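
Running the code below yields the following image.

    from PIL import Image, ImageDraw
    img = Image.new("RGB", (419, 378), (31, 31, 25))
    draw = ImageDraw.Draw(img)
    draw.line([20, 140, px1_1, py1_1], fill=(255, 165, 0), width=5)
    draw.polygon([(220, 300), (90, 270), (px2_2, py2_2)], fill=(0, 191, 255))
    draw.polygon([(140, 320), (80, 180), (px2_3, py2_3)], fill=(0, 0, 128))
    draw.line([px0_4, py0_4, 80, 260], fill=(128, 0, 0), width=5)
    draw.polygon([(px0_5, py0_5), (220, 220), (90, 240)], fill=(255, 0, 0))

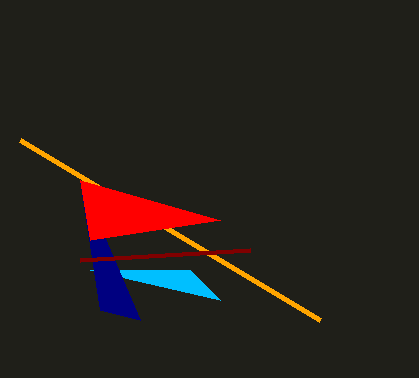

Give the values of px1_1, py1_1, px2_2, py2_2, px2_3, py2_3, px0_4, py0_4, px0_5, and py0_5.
px1_1 = 320, py1_1 = 320, px2_2 = 190, py2_2 = 270, px2_3 = 100, py2_3 = 310, px0_4 = 250, py0_4 = 250, px0_5 = 80, py0_5 = 180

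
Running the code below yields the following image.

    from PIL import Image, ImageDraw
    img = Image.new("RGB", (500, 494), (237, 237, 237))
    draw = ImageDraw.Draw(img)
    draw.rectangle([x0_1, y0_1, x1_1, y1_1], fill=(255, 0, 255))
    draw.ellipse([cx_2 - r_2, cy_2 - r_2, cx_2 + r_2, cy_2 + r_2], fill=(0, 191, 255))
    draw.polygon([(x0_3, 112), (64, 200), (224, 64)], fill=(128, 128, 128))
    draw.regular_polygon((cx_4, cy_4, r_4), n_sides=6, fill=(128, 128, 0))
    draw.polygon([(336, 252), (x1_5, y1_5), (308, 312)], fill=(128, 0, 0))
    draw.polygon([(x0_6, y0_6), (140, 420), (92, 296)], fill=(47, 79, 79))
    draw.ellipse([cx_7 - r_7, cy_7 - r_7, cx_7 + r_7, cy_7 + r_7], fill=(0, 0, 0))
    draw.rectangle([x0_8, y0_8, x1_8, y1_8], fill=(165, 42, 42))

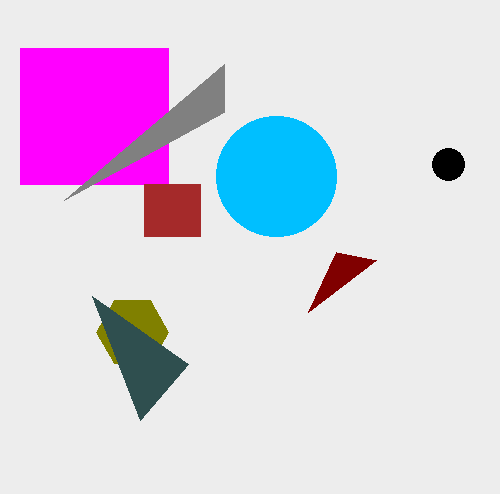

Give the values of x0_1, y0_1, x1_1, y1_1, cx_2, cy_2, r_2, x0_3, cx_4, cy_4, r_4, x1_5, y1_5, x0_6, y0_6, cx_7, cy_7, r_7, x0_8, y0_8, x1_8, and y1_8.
x0_1 = 20; y0_1 = 48; x1_1 = 168; y1_1 = 184; cx_2 = 276; cy_2 = 176; r_2 = 60; x0_3 = 224; cx_4 = 132; cy_4 = 332; r_4 = 36; x1_5 = 376; y1_5 = 260; x0_6 = 188; y0_6 = 364; cx_7 = 448; cy_7 = 164; r_7 = 16; x0_8 = 144; y0_8 = 184; x1_8 = 200; y1_8 = 236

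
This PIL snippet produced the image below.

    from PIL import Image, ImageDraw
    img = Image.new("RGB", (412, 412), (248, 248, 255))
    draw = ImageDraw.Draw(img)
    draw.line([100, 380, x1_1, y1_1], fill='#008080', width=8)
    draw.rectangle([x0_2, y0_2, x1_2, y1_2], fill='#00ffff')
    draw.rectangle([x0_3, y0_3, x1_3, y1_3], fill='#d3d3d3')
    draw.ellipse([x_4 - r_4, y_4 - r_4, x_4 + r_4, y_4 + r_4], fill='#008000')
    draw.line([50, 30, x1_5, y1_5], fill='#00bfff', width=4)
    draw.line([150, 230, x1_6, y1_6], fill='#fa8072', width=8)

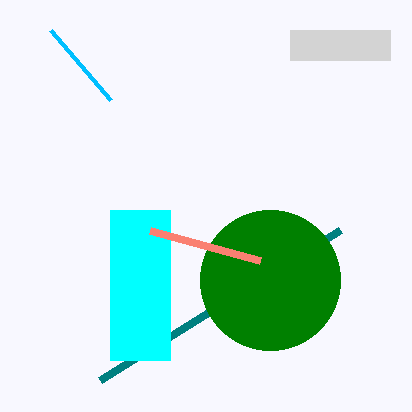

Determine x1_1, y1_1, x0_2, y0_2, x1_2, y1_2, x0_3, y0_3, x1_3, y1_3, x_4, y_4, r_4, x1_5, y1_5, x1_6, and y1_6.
x1_1 = 340, y1_1 = 230, x0_2 = 110, y0_2 = 210, x1_2 = 170, y1_2 = 360, x0_3 = 290, y0_3 = 30, x1_3 = 390, y1_3 = 60, x_4 = 270, y_4 = 280, r_4 = 70, x1_5 = 110, y1_5 = 100, x1_6 = 260, y1_6 = 260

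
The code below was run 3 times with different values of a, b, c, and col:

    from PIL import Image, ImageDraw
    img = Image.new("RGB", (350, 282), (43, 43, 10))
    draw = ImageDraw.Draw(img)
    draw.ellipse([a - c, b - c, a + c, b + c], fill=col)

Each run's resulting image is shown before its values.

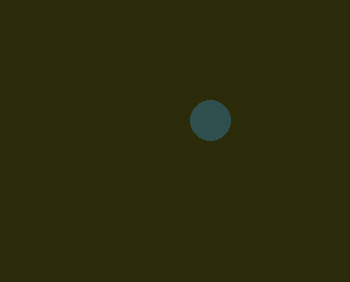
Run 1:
a = 210, b = 120, c = 20, col = 'darkslategray'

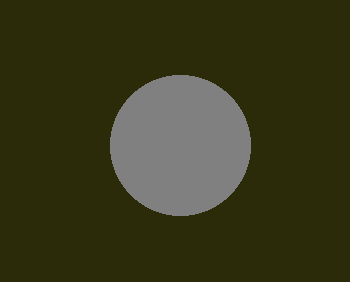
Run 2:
a = 180, b = 145, c = 70, col = 'gray'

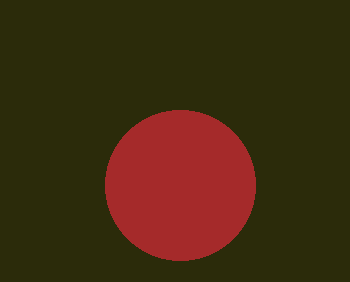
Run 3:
a = 180
b = 185
c = 75
col = 'brown'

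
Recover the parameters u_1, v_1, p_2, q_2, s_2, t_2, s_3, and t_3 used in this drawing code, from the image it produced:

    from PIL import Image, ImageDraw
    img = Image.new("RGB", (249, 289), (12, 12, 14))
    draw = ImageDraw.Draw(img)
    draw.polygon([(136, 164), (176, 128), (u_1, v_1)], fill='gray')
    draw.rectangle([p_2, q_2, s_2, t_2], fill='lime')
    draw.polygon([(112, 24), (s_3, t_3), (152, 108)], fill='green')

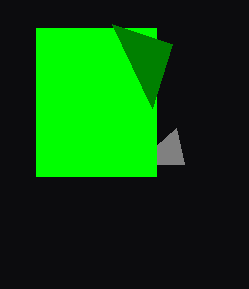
u_1 = 184, v_1 = 164, p_2 = 36, q_2 = 28, s_2 = 156, t_2 = 176, s_3 = 172, t_3 = 44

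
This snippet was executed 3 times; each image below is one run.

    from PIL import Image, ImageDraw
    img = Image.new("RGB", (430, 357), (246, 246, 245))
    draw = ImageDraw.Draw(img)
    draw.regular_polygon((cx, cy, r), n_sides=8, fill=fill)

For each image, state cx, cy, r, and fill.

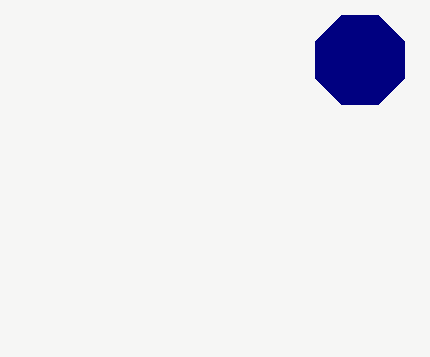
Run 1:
cx = 360
cy = 60
r = 48
fill = 'navy'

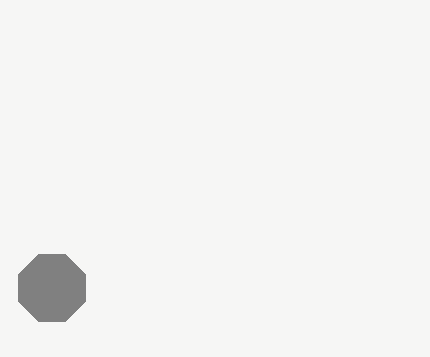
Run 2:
cx = 52
cy = 288
r = 36
fill = 'gray'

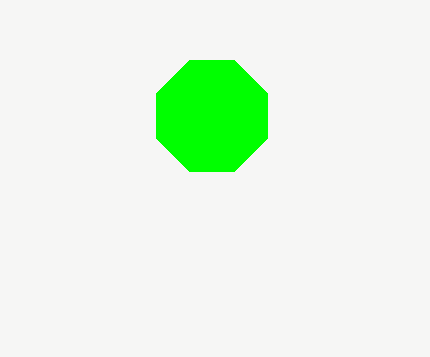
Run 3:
cx = 212, cy = 116, r = 60, fill = 'lime'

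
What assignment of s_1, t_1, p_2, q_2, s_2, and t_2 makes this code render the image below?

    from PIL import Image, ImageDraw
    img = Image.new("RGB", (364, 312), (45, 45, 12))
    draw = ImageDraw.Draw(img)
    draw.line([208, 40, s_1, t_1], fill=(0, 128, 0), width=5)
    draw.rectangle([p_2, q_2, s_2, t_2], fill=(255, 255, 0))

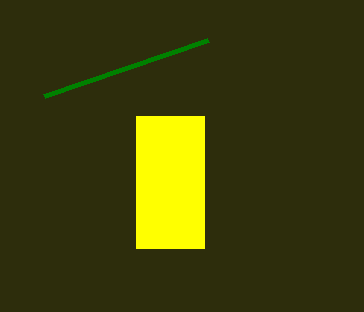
s_1 = 44, t_1 = 96, p_2 = 136, q_2 = 116, s_2 = 204, t_2 = 248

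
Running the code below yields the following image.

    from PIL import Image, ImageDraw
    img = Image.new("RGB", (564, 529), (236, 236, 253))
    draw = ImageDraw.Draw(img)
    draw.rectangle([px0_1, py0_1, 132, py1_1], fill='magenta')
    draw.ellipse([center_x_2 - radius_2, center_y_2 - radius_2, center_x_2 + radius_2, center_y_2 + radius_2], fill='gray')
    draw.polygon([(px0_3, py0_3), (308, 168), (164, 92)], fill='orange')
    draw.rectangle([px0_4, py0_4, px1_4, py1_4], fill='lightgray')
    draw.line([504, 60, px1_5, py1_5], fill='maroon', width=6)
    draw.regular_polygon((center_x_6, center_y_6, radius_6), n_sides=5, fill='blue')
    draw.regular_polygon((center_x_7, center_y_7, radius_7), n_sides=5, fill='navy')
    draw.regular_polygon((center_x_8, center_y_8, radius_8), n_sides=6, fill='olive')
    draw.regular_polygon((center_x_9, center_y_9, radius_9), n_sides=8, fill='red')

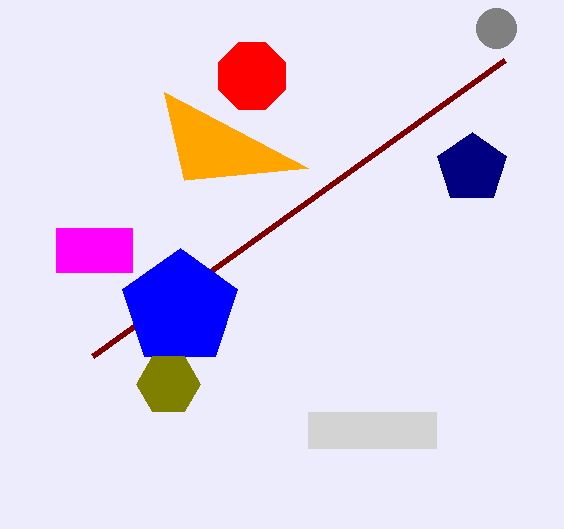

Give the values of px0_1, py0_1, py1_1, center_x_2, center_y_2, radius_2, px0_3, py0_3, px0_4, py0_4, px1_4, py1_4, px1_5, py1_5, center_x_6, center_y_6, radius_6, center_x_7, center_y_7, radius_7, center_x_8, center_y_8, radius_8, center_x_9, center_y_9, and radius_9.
px0_1 = 56, py0_1 = 228, py1_1 = 272, center_x_2 = 496, center_y_2 = 28, radius_2 = 20, px0_3 = 184, py0_3 = 180, px0_4 = 308, py0_4 = 412, px1_4 = 436, py1_4 = 448, px1_5 = 92, py1_5 = 356, center_x_6 = 180, center_y_6 = 308, radius_6 = 60, center_x_7 = 472, center_y_7 = 168, radius_7 = 36, center_x_8 = 168, center_y_8 = 384, radius_8 = 32, center_x_9 = 252, center_y_9 = 76, radius_9 = 36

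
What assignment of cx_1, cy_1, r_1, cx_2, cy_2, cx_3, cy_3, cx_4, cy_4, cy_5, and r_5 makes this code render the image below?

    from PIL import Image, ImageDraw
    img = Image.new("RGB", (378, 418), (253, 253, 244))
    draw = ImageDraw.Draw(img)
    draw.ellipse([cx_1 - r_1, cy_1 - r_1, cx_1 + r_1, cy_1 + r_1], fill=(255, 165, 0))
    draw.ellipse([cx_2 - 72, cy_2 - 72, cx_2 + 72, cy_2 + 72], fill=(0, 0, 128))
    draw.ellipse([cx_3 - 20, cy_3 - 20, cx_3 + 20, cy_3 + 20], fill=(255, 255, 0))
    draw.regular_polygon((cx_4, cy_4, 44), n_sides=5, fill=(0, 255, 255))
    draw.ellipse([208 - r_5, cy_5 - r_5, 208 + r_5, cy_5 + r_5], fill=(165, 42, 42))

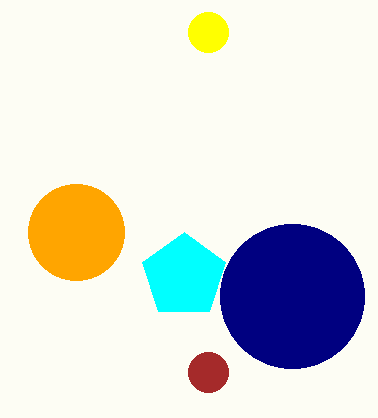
cx_1 = 76; cy_1 = 232; r_1 = 48; cx_2 = 292; cy_2 = 296; cx_3 = 208; cy_3 = 32; cx_4 = 184; cy_4 = 276; cy_5 = 372; r_5 = 20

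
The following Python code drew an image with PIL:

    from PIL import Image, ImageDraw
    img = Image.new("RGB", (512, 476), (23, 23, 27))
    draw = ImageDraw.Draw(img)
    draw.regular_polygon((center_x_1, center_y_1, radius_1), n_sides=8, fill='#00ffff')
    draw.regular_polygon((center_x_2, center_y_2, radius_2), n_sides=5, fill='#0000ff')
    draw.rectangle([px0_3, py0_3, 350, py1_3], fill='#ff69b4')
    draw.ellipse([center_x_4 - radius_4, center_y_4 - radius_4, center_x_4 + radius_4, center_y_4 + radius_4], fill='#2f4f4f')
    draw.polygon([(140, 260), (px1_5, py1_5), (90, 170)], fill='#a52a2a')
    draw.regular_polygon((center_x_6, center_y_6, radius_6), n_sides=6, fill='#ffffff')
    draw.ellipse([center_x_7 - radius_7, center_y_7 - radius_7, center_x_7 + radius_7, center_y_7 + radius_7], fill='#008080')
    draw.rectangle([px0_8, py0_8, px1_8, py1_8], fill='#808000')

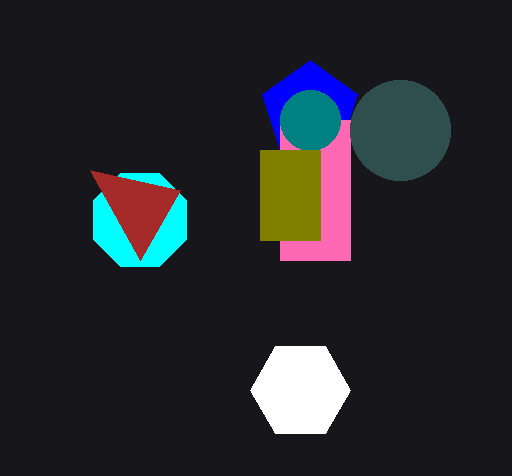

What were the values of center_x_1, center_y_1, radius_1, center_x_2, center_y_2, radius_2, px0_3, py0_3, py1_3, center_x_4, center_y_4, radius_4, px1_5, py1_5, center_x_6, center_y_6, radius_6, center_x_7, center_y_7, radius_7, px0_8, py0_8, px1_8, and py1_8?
center_x_1 = 140, center_y_1 = 220, radius_1 = 50, center_x_2 = 310, center_y_2 = 110, radius_2 = 50, px0_3 = 280, py0_3 = 120, py1_3 = 260, center_x_4 = 400, center_y_4 = 130, radius_4 = 50, px1_5 = 180, py1_5 = 190, center_x_6 = 300, center_y_6 = 390, radius_6 = 50, center_x_7 = 310, center_y_7 = 120, radius_7 = 30, px0_8 = 260, py0_8 = 150, px1_8 = 320, py1_8 = 240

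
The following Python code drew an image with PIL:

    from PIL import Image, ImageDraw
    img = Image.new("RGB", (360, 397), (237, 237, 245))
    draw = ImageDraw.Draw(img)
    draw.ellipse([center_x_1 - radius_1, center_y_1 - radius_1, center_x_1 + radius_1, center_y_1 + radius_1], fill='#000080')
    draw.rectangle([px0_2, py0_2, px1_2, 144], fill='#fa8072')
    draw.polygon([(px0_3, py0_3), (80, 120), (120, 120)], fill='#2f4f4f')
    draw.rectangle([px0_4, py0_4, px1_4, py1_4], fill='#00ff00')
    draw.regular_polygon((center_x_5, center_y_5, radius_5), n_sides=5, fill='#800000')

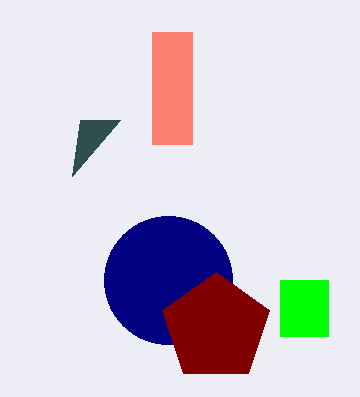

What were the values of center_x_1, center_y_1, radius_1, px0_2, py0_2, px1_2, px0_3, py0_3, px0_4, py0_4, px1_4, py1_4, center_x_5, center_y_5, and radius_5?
center_x_1 = 168, center_y_1 = 280, radius_1 = 64, px0_2 = 152, py0_2 = 32, px1_2 = 192, px0_3 = 72, py0_3 = 176, px0_4 = 280, py0_4 = 280, px1_4 = 328, py1_4 = 336, center_x_5 = 216, center_y_5 = 328, radius_5 = 56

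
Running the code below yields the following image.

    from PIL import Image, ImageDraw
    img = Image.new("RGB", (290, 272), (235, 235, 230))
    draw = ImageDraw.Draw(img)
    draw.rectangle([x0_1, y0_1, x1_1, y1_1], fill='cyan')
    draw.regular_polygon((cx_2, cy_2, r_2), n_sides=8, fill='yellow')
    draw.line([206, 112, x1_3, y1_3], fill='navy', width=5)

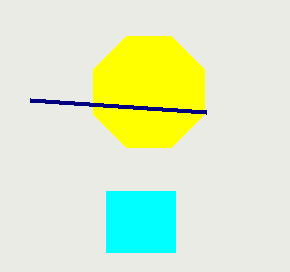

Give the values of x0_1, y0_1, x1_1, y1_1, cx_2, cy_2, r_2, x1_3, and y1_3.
x0_1 = 106
y0_1 = 191
x1_1 = 175
y1_1 = 252
cx_2 = 149
cy_2 = 92
r_2 = 60
x1_3 = 30
y1_3 = 100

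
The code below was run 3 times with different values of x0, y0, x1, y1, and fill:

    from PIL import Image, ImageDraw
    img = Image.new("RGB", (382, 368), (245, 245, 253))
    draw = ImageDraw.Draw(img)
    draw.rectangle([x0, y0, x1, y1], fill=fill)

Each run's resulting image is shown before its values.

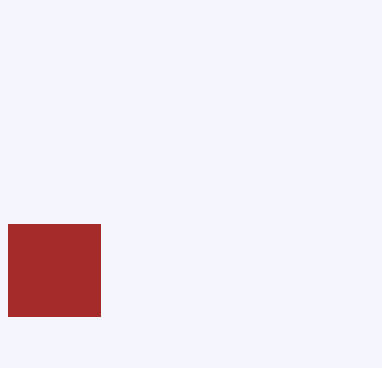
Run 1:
x0 = 8, y0 = 224, x1 = 100, y1 = 316, fill = 'brown'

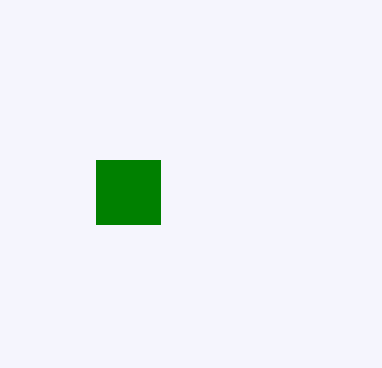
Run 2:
x0 = 96; y0 = 160; x1 = 160; y1 = 224; fill = 'green'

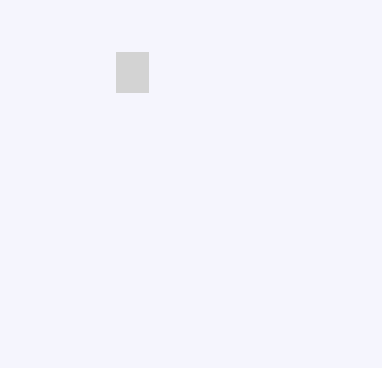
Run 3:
x0 = 116; y0 = 52; x1 = 148; y1 = 92; fill = 'lightgray'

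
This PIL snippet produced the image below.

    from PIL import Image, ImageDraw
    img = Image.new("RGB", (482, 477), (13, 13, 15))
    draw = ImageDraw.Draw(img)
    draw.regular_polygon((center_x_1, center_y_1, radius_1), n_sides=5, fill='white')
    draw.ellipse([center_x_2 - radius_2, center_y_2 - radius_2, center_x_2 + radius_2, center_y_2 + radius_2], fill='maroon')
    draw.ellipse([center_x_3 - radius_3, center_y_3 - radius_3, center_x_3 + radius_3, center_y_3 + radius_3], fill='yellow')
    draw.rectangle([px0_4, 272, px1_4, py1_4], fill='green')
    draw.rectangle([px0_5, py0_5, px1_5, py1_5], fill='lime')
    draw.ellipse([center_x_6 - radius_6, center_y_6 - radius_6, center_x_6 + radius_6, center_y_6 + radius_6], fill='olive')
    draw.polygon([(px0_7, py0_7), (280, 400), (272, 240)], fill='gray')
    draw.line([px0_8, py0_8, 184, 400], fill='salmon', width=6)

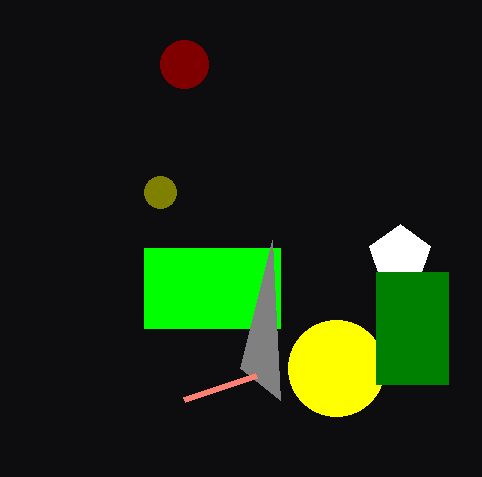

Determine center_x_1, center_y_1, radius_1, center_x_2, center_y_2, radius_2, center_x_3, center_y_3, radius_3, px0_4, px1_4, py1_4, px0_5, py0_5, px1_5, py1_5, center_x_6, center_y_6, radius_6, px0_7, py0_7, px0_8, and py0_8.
center_x_1 = 400
center_y_1 = 256
radius_1 = 32
center_x_2 = 184
center_y_2 = 64
radius_2 = 24
center_x_3 = 336
center_y_3 = 368
radius_3 = 48
px0_4 = 376
px1_4 = 448
py1_4 = 384
px0_5 = 144
py0_5 = 248
px1_5 = 280
py1_5 = 328
center_x_6 = 160
center_y_6 = 192
radius_6 = 16
px0_7 = 240
py0_7 = 368
px0_8 = 256
py0_8 = 376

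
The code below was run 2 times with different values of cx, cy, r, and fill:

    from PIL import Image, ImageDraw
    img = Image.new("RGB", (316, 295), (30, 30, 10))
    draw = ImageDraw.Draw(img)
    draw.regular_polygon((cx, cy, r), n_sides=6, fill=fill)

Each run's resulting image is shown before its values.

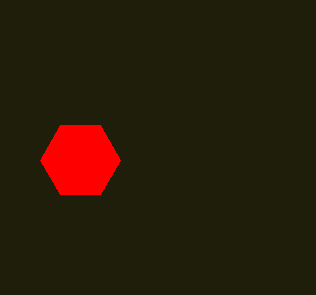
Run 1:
cx = 80
cy = 160
r = 40
fill = 'red'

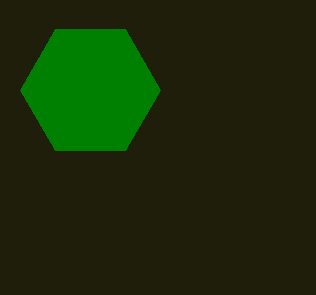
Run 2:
cx = 90, cy = 90, r = 70, fill = 'green'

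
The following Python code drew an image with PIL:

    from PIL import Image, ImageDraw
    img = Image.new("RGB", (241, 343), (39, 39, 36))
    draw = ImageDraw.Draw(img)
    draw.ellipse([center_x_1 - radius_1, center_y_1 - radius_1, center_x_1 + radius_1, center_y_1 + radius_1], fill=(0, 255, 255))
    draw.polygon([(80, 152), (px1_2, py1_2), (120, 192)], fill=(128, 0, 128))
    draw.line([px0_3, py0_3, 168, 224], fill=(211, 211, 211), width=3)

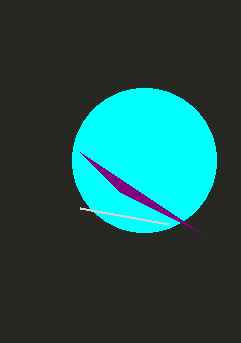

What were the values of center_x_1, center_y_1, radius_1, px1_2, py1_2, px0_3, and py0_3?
center_x_1 = 144, center_y_1 = 160, radius_1 = 72, px1_2 = 200, py1_2 = 232, px0_3 = 80, py0_3 = 208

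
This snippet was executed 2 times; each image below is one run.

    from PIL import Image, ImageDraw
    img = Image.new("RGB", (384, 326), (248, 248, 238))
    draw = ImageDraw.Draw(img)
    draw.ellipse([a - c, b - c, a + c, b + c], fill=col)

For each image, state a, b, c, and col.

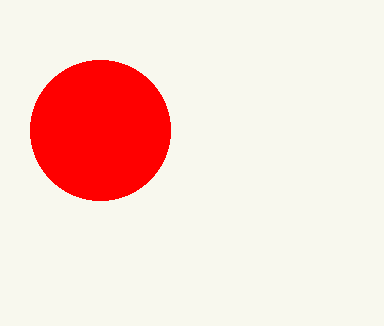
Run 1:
a = 100; b = 130; c = 70; col = 'red'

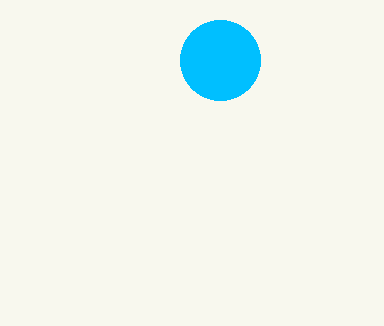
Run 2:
a = 220
b = 60
c = 40
col = 'deepskyblue'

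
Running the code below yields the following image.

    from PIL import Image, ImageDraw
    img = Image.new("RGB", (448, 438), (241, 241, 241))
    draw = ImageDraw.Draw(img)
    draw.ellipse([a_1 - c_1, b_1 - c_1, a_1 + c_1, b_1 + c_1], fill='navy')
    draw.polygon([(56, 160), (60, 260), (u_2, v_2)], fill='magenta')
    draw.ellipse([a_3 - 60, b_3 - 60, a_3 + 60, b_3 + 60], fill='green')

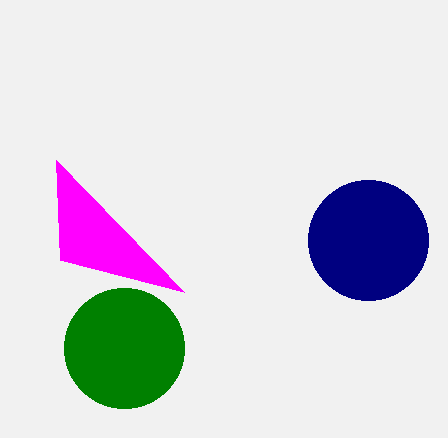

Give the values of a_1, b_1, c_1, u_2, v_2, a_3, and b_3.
a_1 = 368, b_1 = 240, c_1 = 60, u_2 = 184, v_2 = 292, a_3 = 124, b_3 = 348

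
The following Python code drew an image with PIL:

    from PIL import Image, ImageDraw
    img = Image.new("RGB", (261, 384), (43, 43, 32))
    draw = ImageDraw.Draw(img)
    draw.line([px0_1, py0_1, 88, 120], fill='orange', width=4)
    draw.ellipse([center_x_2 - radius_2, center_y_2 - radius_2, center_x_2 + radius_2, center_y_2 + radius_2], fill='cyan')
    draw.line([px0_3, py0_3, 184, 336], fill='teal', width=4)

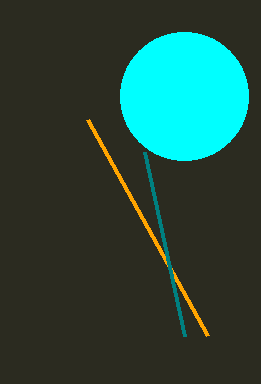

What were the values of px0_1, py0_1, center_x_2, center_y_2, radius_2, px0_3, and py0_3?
px0_1 = 208; py0_1 = 336; center_x_2 = 184; center_y_2 = 96; radius_2 = 64; px0_3 = 144; py0_3 = 152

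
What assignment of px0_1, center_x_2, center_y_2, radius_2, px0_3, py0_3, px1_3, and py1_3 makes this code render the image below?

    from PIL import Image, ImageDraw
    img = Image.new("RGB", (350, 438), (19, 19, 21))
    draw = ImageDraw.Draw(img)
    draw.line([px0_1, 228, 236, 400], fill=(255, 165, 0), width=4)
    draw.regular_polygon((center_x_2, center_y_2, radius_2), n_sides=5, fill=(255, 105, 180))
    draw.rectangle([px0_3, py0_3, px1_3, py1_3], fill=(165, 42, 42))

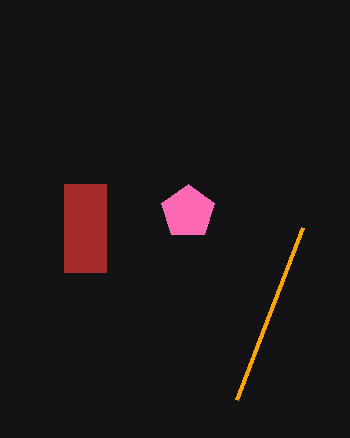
px0_1 = 302, center_x_2 = 188, center_y_2 = 212, radius_2 = 28, px0_3 = 64, py0_3 = 184, px1_3 = 106, py1_3 = 272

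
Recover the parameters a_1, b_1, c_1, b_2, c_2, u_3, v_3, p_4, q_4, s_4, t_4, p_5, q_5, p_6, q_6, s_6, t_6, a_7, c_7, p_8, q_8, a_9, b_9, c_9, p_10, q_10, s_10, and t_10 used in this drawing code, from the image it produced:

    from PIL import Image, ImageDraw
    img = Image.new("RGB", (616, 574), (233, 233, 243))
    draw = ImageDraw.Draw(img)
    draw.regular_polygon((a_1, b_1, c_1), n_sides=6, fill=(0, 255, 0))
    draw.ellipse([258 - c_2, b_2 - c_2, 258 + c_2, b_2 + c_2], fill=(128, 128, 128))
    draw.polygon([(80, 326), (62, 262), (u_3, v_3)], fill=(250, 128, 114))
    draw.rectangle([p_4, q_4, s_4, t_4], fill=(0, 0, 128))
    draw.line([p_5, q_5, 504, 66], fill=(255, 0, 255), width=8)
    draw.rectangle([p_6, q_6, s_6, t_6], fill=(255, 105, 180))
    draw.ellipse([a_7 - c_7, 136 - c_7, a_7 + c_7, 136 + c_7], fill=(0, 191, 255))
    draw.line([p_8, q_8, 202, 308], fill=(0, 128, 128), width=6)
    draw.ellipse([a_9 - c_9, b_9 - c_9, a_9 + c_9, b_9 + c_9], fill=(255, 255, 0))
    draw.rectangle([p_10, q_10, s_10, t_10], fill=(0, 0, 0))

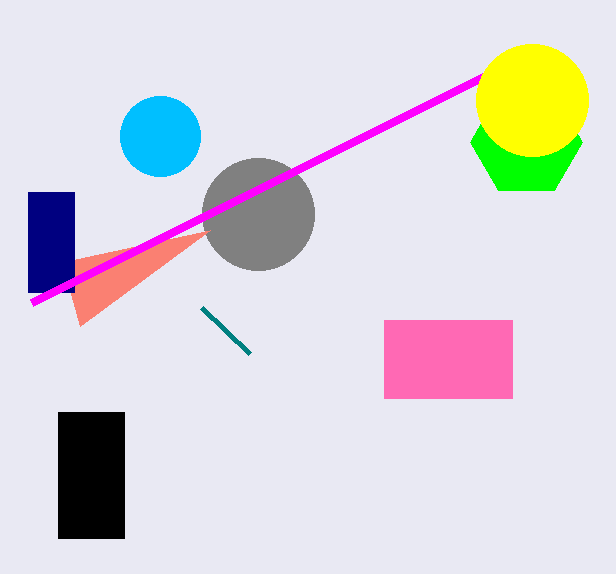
a_1 = 526
b_1 = 142
c_1 = 56
b_2 = 214
c_2 = 56
u_3 = 210
v_3 = 230
p_4 = 28
q_4 = 192
s_4 = 74
t_4 = 292
p_5 = 32
q_5 = 302
p_6 = 384
q_6 = 320
s_6 = 512
t_6 = 398
a_7 = 160
c_7 = 40
p_8 = 250
q_8 = 354
a_9 = 532
b_9 = 100
c_9 = 56
p_10 = 58
q_10 = 412
s_10 = 124
t_10 = 538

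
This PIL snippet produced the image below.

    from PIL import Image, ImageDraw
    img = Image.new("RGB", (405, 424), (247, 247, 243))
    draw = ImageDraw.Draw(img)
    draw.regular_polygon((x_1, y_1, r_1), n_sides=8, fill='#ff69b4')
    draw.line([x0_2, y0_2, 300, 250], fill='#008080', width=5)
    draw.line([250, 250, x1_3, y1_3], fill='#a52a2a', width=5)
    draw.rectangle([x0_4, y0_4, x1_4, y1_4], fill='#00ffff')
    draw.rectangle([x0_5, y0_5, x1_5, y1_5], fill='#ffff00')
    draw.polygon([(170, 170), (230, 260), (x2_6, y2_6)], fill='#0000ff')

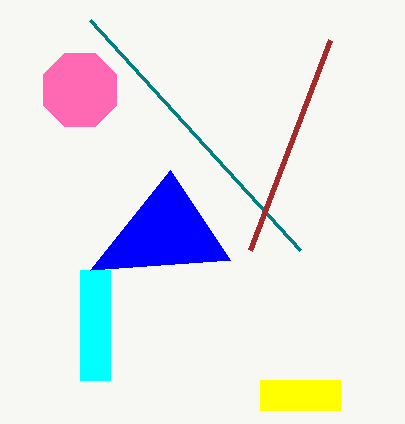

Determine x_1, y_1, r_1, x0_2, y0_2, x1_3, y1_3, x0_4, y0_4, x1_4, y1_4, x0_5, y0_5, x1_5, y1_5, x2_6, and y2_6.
x_1 = 80; y_1 = 90; r_1 = 40; x0_2 = 90; y0_2 = 20; x1_3 = 330; y1_3 = 40; x0_4 = 80; y0_4 = 270; x1_4 = 110; y1_4 = 380; x0_5 = 260; y0_5 = 380; x1_5 = 340; y1_5 = 410; x2_6 = 90; y2_6 = 270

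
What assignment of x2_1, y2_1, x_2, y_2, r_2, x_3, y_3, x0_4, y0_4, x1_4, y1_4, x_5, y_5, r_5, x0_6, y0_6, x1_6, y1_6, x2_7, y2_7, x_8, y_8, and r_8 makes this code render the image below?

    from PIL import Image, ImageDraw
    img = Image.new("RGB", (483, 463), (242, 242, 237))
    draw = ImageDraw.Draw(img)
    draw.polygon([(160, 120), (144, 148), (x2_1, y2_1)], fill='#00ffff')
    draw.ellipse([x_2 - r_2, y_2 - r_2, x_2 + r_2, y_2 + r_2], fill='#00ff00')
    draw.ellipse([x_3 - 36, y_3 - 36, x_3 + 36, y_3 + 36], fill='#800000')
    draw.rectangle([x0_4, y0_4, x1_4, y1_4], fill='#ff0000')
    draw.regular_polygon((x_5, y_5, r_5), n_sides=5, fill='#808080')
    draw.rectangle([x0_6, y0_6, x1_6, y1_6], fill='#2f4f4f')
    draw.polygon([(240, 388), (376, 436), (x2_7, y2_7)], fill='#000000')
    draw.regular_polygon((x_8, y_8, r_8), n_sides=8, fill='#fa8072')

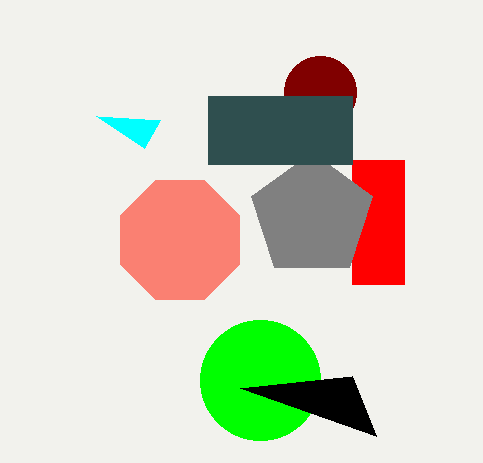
x2_1 = 96
y2_1 = 116
x_2 = 260
y_2 = 380
r_2 = 60
x_3 = 320
y_3 = 92
x0_4 = 352
y0_4 = 160
x1_4 = 404
y1_4 = 284
x_5 = 312
y_5 = 216
r_5 = 64
x0_6 = 208
y0_6 = 96
x1_6 = 352
y1_6 = 164
x2_7 = 352
y2_7 = 376
x_8 = 180
y_8 = 240
r_8 = 64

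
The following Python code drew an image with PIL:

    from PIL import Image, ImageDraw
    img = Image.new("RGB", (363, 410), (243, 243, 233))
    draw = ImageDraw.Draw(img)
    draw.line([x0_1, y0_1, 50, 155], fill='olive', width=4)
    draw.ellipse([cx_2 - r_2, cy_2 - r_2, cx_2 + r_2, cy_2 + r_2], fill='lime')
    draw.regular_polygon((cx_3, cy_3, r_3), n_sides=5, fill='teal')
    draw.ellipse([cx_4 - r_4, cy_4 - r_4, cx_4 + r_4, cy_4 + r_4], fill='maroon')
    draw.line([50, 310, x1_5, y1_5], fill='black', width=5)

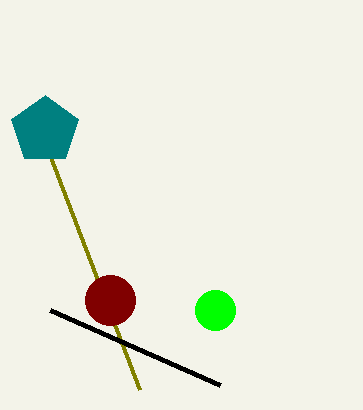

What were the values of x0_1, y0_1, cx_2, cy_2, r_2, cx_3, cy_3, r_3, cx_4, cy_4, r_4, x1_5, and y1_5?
x0_1 = 140; y0_1 = 390; cx_2 = 215; cy_2 = 310; r_2 = 20; cx_3 = 45; cy_3 = 130; r_3 = 35; cx_4 = 110; cy_4 = 300; r_4 = 25; x1_5 = 220; y1_5 = 385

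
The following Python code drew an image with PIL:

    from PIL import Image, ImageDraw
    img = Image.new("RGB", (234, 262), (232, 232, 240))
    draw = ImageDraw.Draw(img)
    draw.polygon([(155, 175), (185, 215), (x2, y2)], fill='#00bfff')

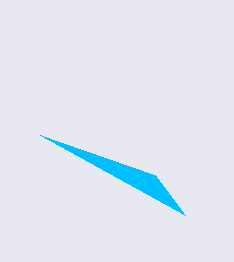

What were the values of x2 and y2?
x2 = 40; y2 = 135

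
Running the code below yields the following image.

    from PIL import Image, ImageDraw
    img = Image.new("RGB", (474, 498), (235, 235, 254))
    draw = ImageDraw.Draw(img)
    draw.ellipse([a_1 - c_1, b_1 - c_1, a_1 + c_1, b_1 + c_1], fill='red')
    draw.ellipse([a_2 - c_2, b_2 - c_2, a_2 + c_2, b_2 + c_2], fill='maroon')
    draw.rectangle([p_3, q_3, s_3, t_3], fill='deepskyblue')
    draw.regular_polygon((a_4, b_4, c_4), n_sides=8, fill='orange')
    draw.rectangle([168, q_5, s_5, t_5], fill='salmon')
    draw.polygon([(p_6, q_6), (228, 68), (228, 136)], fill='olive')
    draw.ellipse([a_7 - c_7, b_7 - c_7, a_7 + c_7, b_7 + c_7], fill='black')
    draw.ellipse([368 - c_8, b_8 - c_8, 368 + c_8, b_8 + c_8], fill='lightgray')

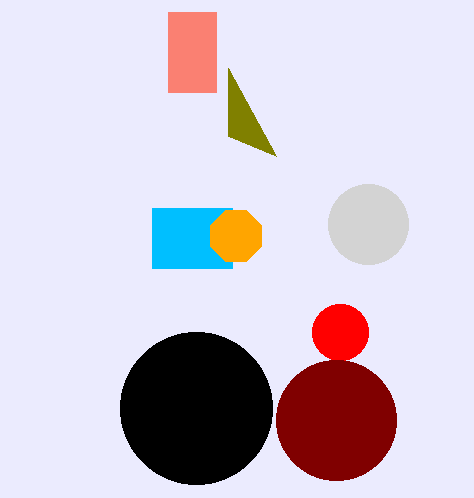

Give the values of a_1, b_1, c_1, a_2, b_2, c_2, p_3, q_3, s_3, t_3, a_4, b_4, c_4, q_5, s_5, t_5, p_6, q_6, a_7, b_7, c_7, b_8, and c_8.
a_1 = 340; b_1 = 332; c_1 = 28; a_2 = 336; b_2 = 420; c_2 = 60; p_3 = 152; q_3 = 208; s_3 = 232; t_3 = 268; a_4 = 236; b_4 = 236; c_4 = 28; q_5 = 12; s_5 = 216; t_5 = 92; p_6 = 276; q_6 = 156; a_7 = 196; b_7 = 408; c_7 = 76; b_8 = 224; c_8 = 40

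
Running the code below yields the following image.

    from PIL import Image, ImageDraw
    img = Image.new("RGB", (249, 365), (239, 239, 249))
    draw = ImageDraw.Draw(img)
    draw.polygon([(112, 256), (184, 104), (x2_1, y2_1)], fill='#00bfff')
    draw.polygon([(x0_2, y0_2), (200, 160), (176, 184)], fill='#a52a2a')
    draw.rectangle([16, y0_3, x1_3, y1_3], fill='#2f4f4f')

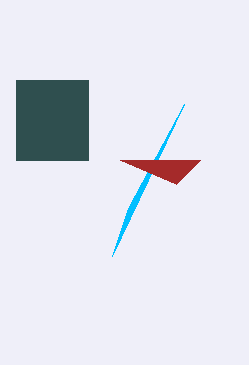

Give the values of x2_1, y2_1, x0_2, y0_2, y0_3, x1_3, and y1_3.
x2_1 = 128; y2_1 = 208; x0_2 = 120; y0_2 = 160; y0_3 = 80; x1_3 = 88; y1_3 = 160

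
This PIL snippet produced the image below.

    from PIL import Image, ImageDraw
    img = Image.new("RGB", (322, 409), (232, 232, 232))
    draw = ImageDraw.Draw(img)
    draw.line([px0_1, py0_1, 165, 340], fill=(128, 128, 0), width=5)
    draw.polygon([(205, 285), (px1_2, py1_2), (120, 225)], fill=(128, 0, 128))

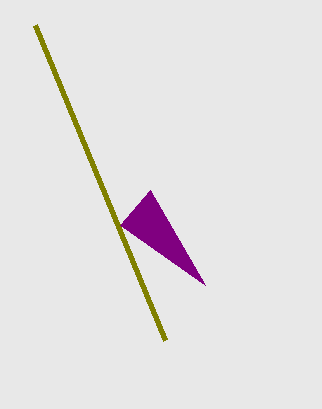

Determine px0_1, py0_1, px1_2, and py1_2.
px0_1 = 35; py0_1 = 25; px1_2 = 150; py1_2 = 190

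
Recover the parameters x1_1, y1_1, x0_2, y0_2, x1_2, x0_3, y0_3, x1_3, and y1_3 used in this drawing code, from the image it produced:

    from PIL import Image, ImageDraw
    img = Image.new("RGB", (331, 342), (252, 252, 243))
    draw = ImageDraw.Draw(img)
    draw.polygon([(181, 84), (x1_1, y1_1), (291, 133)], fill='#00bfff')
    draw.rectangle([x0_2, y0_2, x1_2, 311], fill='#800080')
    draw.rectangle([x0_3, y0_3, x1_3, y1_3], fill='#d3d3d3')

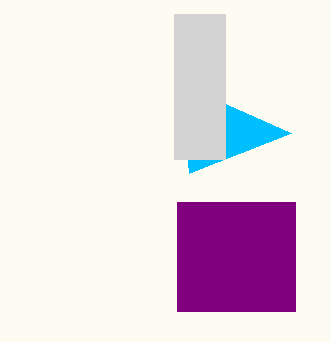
x1_1 = 189; y1_1 = 173; x0_2 = 177; y0_2 = 202; x1_2 = 295; x0_3 = 174; y0_3 = 14; x1_3 = 225; y1_3 = 159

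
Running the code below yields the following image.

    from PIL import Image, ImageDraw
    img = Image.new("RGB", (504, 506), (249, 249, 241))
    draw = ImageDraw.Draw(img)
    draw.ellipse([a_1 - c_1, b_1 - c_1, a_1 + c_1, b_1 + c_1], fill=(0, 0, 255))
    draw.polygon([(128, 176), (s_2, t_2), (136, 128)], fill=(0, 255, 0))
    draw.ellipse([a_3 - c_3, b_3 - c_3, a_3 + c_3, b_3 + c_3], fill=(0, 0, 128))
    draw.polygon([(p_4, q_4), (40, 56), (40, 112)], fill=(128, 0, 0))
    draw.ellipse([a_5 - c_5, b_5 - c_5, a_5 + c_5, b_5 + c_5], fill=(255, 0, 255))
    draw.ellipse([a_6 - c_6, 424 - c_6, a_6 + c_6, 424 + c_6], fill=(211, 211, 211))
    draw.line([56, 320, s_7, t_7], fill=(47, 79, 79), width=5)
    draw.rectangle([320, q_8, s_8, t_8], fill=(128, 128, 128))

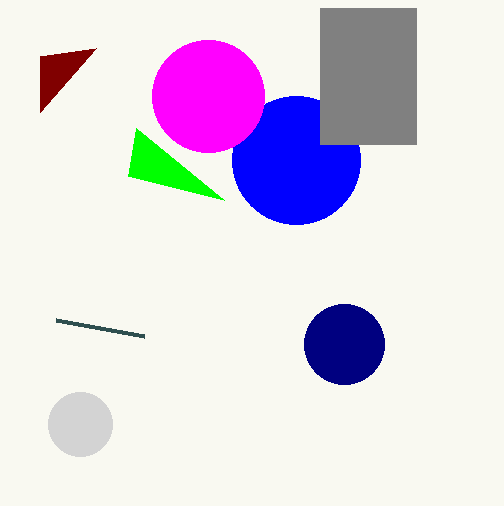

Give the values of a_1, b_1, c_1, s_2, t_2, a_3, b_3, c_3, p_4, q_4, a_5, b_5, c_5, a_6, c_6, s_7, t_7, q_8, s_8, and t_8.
a_1 = 296
b_1 = 160
c_1 = 64
s_2 = 224
t_2 = 200
a_3 = 344
b_3 = 344
c_3 = 40
p_4 = 96
q_4 = 48
a_5 = 208
b_5 = 96
c_5 = 56
a_6 = 80
c_6 = 32
s_7 = 144
t_7 = 336
q_8 = 8
s_8 = 416
t_8 = 144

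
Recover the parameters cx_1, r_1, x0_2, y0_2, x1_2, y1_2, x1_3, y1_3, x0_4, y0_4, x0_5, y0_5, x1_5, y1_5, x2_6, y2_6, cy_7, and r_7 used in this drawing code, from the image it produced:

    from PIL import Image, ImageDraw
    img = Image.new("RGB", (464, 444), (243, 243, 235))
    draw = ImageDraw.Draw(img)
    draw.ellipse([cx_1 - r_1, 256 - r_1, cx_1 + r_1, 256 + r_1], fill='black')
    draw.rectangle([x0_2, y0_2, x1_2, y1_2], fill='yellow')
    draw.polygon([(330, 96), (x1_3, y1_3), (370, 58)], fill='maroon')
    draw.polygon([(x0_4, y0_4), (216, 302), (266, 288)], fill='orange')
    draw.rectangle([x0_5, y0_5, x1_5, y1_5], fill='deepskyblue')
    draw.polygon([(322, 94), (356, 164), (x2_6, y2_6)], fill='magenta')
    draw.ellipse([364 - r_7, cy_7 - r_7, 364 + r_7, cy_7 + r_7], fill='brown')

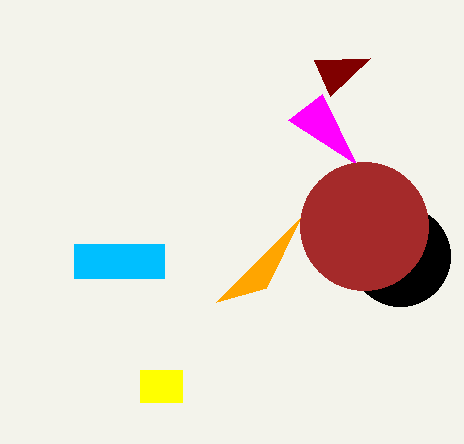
cx_1 = 400
r_1 = 50
x0_2 = 140
y0_2 = 370
x1_2 = 182
y1_2 = 402
x1_3 = 314
y1_3 = 60
x0_4 = 300
y0_4 = 218
x0_5 = 74
y0_5 = 244
x1_5 = 164
y1_5 = 278
x2_6 = 288
y2_6 = 120
cy_7 = 226
r_7 = 64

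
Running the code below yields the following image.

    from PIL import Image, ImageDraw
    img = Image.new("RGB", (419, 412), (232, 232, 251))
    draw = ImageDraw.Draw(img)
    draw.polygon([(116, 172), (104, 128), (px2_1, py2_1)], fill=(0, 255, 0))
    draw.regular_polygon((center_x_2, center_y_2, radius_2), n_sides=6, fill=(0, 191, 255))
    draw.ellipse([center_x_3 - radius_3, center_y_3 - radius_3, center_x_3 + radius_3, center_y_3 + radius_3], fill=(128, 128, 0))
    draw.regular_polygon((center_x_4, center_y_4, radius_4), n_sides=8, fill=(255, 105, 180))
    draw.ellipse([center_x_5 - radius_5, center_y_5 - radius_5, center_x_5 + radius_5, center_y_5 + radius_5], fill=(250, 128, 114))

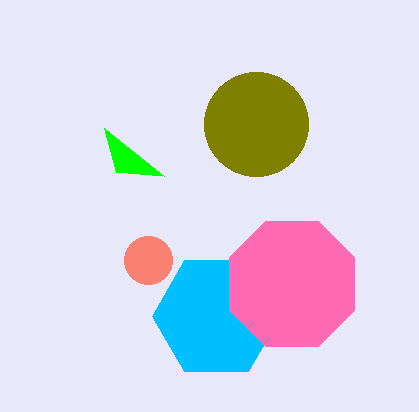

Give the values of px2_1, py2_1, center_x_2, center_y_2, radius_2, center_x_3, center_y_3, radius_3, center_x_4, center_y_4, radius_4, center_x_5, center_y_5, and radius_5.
px2_1 = 164
py2_1 = 176
center_x_2 = 216
center_y_2 = 316
radius_2 = 64
center_x_3 = 256
center_y_3 = 124
radius_3 = 52
center_x_4 = 292
center_y_4 = 284
radius_4 = 68
center_x_5 = 148
center_y_5 = 260
radius_5 = 24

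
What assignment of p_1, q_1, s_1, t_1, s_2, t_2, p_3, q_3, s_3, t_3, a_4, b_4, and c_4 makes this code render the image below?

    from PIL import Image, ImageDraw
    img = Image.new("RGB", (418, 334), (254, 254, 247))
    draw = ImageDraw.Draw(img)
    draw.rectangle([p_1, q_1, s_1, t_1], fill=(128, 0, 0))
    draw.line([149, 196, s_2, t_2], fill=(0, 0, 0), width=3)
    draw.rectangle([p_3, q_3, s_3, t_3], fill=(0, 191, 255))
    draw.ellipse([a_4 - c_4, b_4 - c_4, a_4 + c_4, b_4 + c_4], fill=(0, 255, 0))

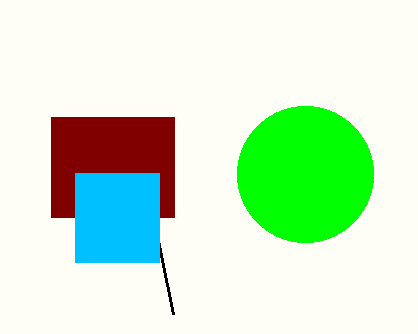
p_1 = 51; q_1 = 117; s_1 = 174; t_1 = 217; s_2 = 173; t_2 = 314; p_3 = 75; q_3 = 173; s_3 = 159; t_3 = 262; a_4 = 305; b_4 = 174; c_4 = 68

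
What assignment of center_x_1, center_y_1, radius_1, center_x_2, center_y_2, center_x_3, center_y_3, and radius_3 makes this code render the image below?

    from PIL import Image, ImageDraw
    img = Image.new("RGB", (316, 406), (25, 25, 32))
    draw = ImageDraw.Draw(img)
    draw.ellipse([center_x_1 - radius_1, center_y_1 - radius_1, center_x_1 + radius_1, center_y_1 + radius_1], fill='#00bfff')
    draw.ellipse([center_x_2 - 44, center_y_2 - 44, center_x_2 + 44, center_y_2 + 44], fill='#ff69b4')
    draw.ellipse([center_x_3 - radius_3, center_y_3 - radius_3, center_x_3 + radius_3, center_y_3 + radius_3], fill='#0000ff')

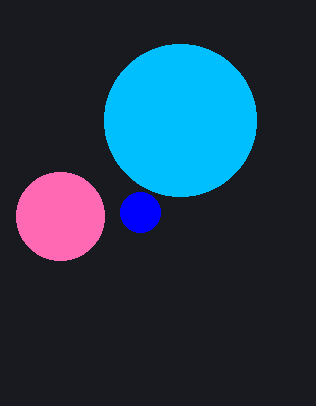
center_x_1 = 180
center_y_1 = 120
radius_1 = 76
center_x_2 = 60
center_y_2 = 216
center_x_3 = 140
center_y_3 = 212
radius_3 = 20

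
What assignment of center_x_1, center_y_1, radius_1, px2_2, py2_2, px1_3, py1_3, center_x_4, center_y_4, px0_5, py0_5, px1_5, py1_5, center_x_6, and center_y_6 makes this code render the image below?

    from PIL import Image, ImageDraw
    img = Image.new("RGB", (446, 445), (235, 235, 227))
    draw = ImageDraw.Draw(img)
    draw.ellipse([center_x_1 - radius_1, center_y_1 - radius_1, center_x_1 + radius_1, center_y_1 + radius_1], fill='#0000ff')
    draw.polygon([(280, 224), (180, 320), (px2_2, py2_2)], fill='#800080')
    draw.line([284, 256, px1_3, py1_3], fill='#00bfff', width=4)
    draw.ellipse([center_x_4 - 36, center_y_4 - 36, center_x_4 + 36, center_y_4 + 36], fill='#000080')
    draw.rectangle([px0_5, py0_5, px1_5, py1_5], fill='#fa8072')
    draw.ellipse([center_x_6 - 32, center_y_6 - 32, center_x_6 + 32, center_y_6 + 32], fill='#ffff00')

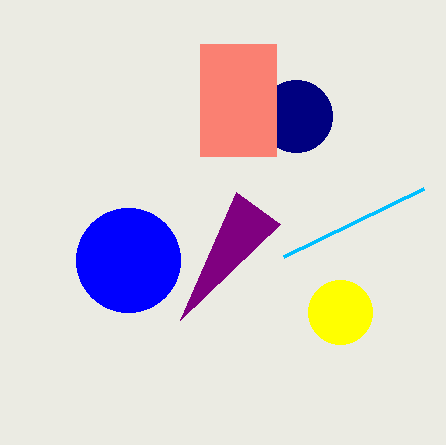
center_x_1 = 128, center_y_1 = 260, radius_1 = 52, px2_2 = 236, py2_2 = 192, px1_3 = 424, py1_3 = 188, center_x_4 = 296, center_y_4 = 116, px0_5 = 200, py0_5 = 44, px1_5 = 276, py1_5 = 156, center_x_6 = 340, center_y_6 = 312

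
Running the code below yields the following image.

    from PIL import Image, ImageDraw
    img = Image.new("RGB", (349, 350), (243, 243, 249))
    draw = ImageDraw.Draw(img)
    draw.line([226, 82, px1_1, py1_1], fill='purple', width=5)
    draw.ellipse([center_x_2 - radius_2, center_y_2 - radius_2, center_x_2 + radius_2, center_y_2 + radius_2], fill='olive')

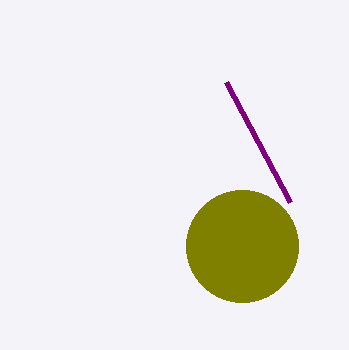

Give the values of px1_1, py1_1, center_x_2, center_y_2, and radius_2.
px1_1 = 290, py1_1 = 202, center_x_2 = 242, center_y_2 = 246, radius_2 = 56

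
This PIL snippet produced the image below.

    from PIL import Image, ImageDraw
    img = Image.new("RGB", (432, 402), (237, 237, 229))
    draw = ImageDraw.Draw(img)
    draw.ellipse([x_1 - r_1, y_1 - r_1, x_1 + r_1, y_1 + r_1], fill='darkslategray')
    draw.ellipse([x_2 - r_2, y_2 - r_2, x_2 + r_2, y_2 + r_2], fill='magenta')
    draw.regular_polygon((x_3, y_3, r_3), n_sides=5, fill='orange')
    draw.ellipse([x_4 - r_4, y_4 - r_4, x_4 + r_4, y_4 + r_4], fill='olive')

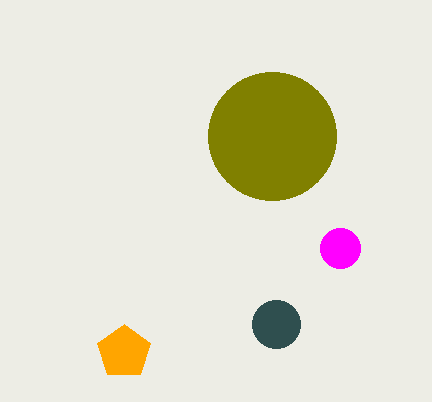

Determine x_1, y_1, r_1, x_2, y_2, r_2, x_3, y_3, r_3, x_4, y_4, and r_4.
x_1 = 276, y_1 = 324, r_1 = 24, x_2 = 340, y_2 = 248, r_2 = 20, x_3 = 124, y_3 = 352, r_3 = 28, x_4 = 272, y_4 = 136, r_4 = 64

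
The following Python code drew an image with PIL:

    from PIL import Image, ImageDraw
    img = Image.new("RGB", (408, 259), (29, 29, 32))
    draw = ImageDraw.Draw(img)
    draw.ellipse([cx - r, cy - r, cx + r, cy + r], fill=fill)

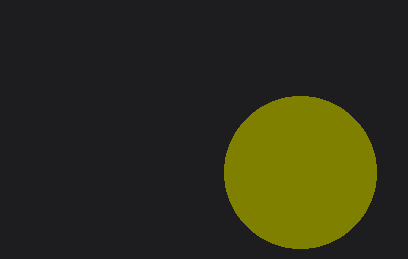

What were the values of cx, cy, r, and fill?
cx = 300
cy = 172
r = 76
fill = 'olive'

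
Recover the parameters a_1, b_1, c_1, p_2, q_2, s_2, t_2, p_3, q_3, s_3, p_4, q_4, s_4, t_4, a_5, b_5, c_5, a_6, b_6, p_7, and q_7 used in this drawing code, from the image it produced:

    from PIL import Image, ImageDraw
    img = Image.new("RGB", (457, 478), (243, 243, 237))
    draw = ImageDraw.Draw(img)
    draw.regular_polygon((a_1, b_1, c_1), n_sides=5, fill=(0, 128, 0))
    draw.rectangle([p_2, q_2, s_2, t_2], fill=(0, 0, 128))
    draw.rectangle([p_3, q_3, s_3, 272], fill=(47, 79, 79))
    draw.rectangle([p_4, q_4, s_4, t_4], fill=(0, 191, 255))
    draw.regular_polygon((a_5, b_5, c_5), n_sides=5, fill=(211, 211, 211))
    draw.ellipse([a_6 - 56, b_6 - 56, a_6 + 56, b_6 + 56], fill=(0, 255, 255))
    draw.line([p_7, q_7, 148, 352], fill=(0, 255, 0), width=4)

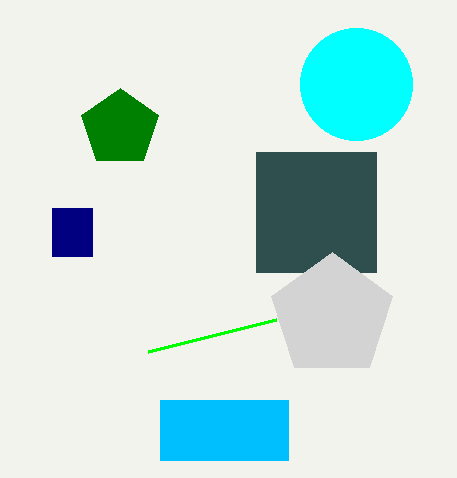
a_1 = 120; b_1 = 128; c_1 = 40; p_2 = 52; q_2 = 208; s_2 = 92; t_2 = 256; p_3 = 256; q_3 = 152; s_3 = 376; p_4 = 160; q_4 = 400; s_4 = 288; t_4 = 460; a_5 = 332; b_5 = 316; c_5 = 64; a_6 = 356; b_6 = 84; p_7 = 276; q_7 = 320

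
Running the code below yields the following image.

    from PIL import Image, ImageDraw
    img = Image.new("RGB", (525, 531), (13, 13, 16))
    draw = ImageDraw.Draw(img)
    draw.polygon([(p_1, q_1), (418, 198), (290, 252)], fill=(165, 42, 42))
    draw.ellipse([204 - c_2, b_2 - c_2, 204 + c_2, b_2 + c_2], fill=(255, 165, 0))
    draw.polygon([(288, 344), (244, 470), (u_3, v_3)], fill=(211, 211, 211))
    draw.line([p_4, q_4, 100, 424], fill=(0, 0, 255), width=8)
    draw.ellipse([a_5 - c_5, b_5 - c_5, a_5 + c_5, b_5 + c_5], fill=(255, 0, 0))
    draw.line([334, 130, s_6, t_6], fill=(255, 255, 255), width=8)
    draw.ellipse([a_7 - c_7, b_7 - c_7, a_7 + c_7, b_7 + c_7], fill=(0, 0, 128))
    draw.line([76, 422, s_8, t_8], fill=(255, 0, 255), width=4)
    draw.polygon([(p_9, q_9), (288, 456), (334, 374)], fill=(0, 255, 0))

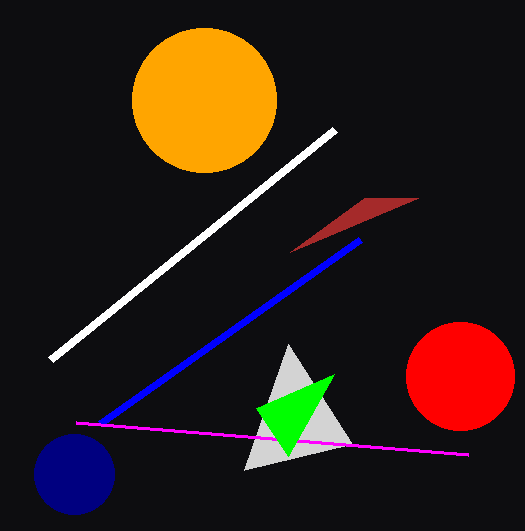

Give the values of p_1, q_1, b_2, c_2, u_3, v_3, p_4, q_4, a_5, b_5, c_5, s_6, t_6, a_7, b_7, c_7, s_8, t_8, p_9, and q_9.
p_1 = 364
q_1 = 198
b_2 = 100
c_2 = 72
u_3 = 352
v_3 = 444
p_4 = 360
q_4 = 240
a_5 = 460
b_5 = 376
c_5 = 54
s_6 = 50
t_6 = 360
a_7 = 74
b_7 = 474
c_7 = 40
s_8 = 468
t_8 = 454
p_9 = 256
q_9 = 408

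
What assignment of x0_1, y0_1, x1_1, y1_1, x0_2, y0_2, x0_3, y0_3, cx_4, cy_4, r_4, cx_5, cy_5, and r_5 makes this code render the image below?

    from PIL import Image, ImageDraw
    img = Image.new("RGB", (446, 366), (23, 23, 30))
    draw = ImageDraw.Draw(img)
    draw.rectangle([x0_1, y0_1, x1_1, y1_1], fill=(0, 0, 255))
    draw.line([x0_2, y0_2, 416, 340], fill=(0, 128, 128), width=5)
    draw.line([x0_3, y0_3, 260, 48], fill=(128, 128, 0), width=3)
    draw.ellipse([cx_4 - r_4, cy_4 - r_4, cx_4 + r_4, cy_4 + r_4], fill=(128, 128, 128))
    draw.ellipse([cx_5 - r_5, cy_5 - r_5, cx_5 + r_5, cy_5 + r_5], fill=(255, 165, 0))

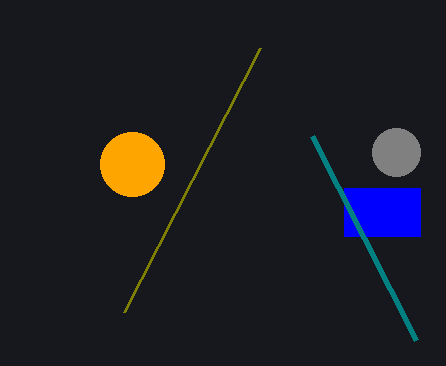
x0_1 = 344; y0_1 = 188; x1_1 = 420; y1_1 = 236; x0_2 = 312; y0_2 = 136; x0_3 = 124; y0_3 = 312; cx_4 = 396; cy_4 = 152; r_4 = 24; cx_5 = 132; cy_5 = 164; r_5 = 32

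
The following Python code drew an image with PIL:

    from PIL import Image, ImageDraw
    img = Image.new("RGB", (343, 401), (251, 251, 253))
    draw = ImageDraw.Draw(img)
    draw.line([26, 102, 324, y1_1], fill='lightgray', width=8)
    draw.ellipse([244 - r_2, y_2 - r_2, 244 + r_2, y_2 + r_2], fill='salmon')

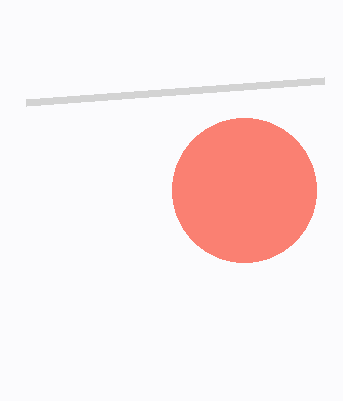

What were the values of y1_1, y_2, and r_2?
y1_1 = 80; y_2 = 190; r_2 = 72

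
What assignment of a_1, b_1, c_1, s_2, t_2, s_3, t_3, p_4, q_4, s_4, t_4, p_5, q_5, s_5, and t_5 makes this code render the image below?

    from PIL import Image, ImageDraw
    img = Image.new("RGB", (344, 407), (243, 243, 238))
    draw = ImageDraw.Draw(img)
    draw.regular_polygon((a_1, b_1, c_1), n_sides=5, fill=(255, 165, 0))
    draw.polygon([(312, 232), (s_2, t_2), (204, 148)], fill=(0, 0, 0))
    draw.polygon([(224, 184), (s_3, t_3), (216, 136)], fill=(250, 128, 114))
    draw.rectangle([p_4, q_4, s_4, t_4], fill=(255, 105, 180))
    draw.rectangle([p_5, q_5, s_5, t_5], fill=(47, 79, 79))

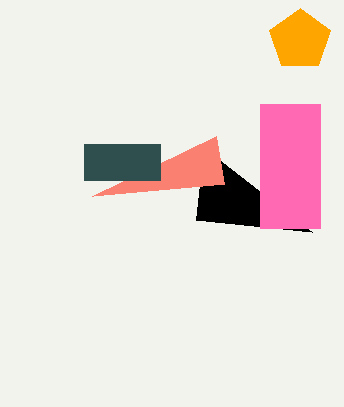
a_1 = 300, b_1 = 40, c_1 = 32, s_2 = 196, t_2 = 220, s_3 = 92, t_3 = 196, p_4 = 260, q_4 = 104, s_4 = 320, t_4 = 228, p_5 = 84, q_5 = 144, s_5 = 160, t_5 = 180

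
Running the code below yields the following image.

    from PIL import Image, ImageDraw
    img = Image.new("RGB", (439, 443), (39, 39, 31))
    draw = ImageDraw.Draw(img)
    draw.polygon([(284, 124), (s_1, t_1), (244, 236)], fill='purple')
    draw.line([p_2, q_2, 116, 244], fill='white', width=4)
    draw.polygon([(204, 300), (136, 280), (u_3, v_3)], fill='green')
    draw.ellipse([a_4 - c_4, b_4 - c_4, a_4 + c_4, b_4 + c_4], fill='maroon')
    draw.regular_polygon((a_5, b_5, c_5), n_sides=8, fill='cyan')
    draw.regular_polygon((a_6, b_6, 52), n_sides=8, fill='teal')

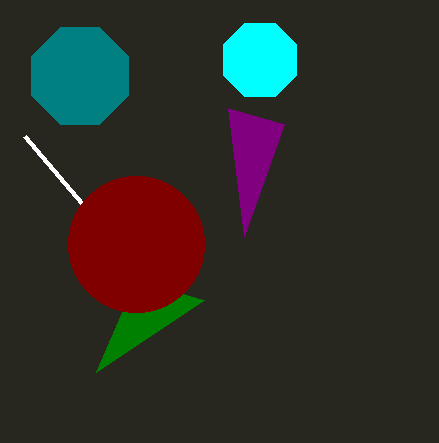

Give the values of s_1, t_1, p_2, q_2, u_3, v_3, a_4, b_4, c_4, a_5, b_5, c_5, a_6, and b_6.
s_1 = 228; t_1 = 108; p_2 = 24; q_2 = 136; u_3 = 96; v_3 = 372; a_4 = 136; b_4 = 244; c_4 = 68; a_5 = 260; b_5 = 60; c_5 = 40; a_6 = 80; b_6 = 76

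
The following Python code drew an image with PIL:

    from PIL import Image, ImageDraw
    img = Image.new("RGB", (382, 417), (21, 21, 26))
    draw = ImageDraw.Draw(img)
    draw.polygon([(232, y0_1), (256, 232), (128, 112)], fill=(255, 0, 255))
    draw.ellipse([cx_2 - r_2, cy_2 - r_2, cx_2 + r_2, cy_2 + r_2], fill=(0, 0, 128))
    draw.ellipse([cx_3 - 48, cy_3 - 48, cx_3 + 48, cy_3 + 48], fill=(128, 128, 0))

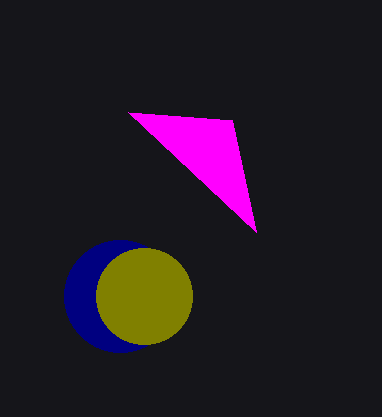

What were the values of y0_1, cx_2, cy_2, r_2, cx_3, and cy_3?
y0_1 = 120; cx_2 = 120; cy_2 = 296; r_2 = 56; cx_3 = 144; cy_3 = 296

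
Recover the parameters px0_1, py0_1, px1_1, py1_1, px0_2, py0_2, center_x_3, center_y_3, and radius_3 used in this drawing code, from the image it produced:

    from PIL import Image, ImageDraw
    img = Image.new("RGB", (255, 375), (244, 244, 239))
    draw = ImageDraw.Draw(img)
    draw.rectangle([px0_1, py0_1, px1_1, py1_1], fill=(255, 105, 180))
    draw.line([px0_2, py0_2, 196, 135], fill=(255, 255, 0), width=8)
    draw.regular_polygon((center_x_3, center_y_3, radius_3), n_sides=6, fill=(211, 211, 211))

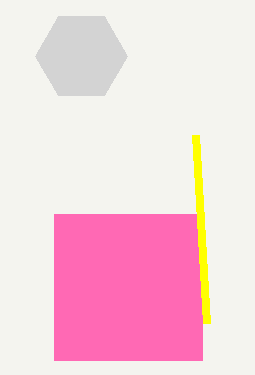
px0_1 = 54; py0_1 = 214; px1_1 = 202; py1_1 = 360; px0_2 = 207; py0_2 = 323; center_x_3 = 81; center_y_3 = 56; radius_3 = 46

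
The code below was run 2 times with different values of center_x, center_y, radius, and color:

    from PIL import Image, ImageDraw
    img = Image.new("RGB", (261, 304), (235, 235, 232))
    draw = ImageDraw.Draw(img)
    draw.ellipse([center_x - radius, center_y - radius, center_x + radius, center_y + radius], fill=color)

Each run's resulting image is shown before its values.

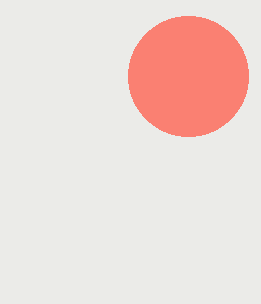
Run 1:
center_x = 188; center_y = 76; radius = 60; color = 'salmon'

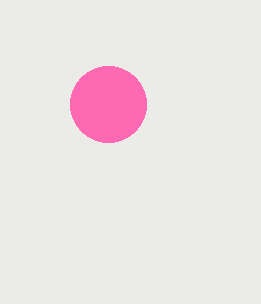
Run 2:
center_x = 108
center_y = 104
radius = 38
color = 'hotpink'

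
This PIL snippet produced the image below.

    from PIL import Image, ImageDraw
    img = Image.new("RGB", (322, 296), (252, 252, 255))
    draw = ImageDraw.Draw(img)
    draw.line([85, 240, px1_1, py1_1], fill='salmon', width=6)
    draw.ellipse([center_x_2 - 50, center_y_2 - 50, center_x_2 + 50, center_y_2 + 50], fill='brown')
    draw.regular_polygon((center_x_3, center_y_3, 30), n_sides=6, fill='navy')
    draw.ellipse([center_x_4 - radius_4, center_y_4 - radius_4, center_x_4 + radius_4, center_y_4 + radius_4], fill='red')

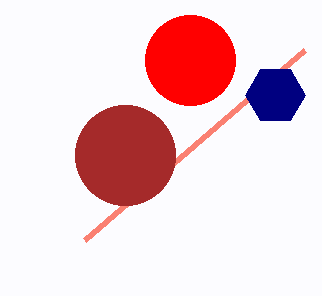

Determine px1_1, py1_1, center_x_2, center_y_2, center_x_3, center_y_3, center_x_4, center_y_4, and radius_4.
px1_1 = 305
py1_1 = 50
center_x_2 = 125
center_y_2 = 155
center_x_3 = 275
center_y_3 = 95
center_x_4 = 190
center_y_4 = 60
radius_4 = 45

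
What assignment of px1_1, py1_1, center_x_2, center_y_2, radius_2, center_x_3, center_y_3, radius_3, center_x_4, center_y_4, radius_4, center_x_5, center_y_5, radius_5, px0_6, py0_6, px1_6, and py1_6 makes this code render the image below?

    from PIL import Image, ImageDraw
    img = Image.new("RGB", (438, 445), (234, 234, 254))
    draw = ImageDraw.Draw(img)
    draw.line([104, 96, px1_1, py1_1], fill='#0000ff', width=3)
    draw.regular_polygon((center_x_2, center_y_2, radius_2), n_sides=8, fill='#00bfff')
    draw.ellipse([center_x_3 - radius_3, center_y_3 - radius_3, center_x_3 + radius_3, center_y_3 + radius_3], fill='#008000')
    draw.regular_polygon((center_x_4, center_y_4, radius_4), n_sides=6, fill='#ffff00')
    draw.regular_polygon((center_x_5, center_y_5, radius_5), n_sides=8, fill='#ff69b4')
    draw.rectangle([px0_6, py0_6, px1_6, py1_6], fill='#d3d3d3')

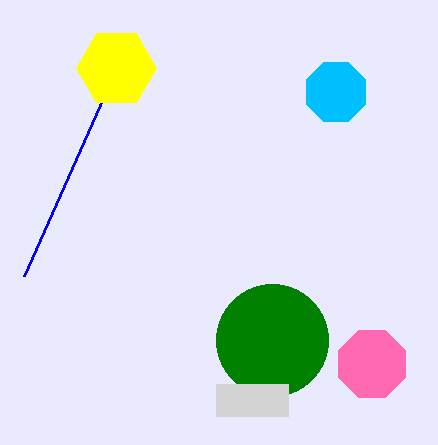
px1_1 = 24, py1_1 = 276, center_x_2 = 336, center_y_2 = 92, radius_2 = 32, center_x_3 = 272, center_y_3 = 340, radius_3 = 56, center_x_4 = 116, center_y_4 = 68, radius_4 = 40, center_x_5 = 372, center_y_5 = 364, radius_5 = 36, px0_6 = 216, py0_6 = 384, px1_6 = 288, py1_6 = 416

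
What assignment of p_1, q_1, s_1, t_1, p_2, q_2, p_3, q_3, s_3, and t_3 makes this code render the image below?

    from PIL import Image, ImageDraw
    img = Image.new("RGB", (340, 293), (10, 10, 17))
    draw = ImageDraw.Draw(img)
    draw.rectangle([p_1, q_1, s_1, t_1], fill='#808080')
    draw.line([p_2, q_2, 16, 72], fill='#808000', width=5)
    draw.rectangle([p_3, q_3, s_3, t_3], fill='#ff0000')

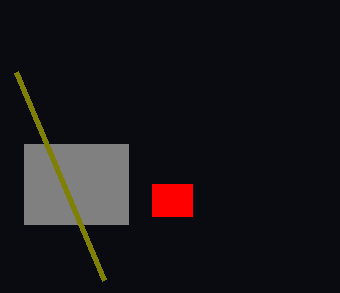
p_1 = 24, q_1 = 144, s_1 = 128, t_1 = 224, p_2 = 104, q_2 = 280, p_3 = 152, q_3 = 184, s_3 = 192, t_3 = 216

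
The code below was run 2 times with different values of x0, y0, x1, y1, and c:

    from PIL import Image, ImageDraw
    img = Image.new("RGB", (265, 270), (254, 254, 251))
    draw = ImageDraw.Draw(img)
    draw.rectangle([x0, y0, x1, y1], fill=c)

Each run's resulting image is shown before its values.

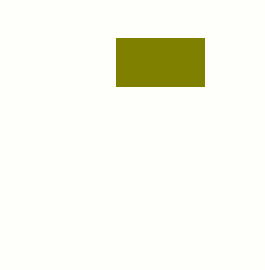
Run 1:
x0 = 116, y0 = 38, x1 = 204, y1 = 86, c = 'olive'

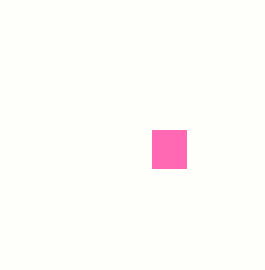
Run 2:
x0 = 152; y0 = 130; x1 = 186; y1 = 168; c = 'hotpink'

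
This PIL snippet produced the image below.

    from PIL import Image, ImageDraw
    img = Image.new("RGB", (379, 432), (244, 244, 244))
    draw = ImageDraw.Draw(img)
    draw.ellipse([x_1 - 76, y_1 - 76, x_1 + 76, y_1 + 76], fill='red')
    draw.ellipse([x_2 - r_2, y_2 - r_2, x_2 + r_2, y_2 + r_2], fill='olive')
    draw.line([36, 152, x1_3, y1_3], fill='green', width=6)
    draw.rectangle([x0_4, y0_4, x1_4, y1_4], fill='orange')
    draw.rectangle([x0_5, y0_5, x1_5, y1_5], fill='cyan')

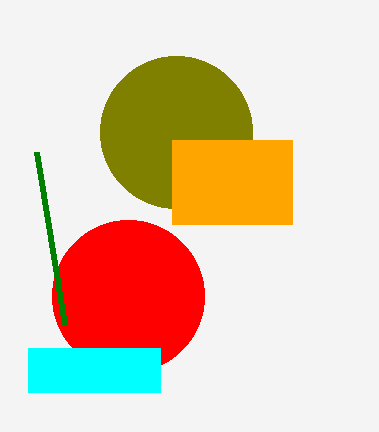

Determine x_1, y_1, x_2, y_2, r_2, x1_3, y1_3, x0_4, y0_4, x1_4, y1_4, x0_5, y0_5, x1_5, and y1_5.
x_1 = 128; y_1 = 296; x_2 = 176; y_2 = 132; r_2 = 76; x1_3 = 64; y1_3 = 324; x0_4 = 172; y0_4 = 140; x1_4 = 292; y1_4 = 224; x0_5 = 28; y0_5 = 348; x1_5 = 160; y1_5 = 392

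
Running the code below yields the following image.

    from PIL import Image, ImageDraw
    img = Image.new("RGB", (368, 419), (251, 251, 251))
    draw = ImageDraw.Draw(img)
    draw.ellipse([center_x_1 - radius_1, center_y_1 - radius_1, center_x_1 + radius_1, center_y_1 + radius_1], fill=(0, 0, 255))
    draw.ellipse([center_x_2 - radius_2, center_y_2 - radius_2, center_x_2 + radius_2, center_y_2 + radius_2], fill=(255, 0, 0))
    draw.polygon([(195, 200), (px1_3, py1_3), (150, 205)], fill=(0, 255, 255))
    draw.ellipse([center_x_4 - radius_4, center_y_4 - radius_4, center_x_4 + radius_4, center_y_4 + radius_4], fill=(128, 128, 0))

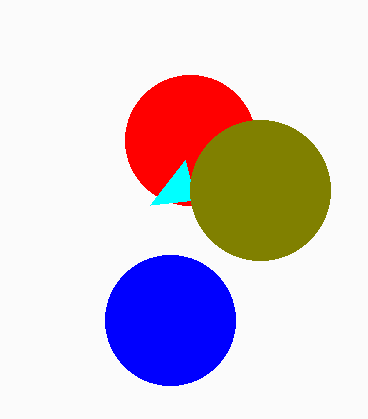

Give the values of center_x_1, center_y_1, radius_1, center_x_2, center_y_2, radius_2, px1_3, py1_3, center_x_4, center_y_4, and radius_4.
center_x_1 = 170
center_y_1 = 320
radius_1 = 65
center_x_2 = 190
center_y_2 = 140
radius_2 = 65
px1_3 = 185
py1_3 = 160
center_x_4 = 260
center_y_4 = 190
radius_4 = 70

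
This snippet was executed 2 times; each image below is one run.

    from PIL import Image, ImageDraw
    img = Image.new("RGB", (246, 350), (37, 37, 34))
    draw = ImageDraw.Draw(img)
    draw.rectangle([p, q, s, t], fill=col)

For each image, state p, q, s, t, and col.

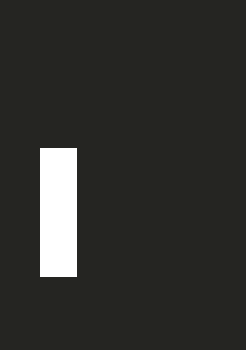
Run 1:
p = 40, q = 148, s = 76, t = 276, col = 'white'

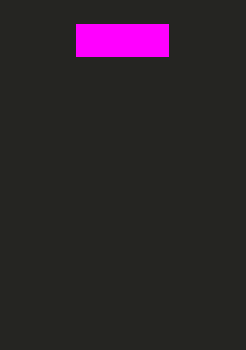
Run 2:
p = 76, q = 24, s = 168, t = 56, col = 'magenta'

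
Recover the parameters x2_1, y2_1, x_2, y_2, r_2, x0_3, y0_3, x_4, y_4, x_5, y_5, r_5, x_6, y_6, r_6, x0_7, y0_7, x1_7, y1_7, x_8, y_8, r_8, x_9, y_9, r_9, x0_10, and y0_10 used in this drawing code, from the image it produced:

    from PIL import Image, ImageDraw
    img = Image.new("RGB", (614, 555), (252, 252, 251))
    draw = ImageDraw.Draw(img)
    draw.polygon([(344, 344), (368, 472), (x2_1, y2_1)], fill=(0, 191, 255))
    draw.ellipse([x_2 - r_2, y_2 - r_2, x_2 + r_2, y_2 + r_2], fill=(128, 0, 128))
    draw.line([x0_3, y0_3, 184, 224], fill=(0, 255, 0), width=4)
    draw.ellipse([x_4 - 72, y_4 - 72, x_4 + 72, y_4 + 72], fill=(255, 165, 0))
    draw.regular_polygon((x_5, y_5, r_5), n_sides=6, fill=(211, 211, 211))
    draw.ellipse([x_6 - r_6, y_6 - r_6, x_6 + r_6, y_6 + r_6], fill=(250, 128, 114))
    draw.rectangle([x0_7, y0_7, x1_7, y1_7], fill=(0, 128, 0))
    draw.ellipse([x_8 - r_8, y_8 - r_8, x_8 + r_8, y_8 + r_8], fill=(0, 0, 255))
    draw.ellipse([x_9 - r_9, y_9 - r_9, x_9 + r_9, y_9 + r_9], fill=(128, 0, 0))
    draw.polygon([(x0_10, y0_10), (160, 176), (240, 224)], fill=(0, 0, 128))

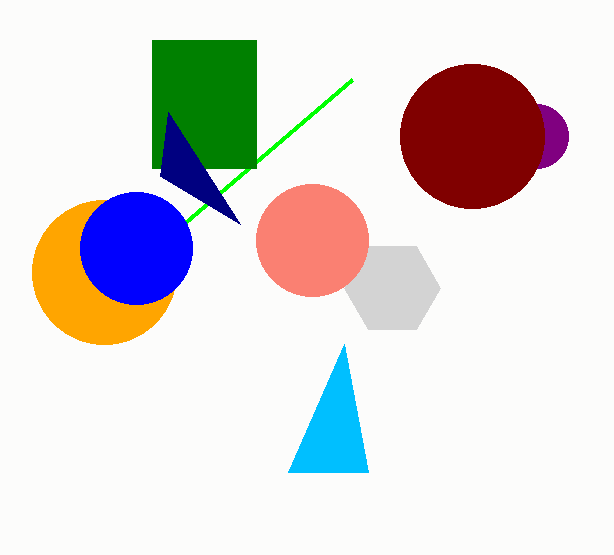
x2_1 = 288; y2_1 = 472; x_2 = 536; y_2 = 136; r_2 = 32; x0_3 = 352; y0_3 = 80; x_4 = 104; y_4 = 272; x_5 = 392; y_5 = 288; r_5 = 48; x_6 = 312; y_6 = 240; r_6 = 56; x0_7 = 152; y0_7 = 40; x1_7 = 256; y1_7 = 168; x_8 = 136; y_8 = 248; r_8 = 56; x_9 = 472; y_9 = 136; r_9 = 72; x0_10 = 168; y0_10 = 112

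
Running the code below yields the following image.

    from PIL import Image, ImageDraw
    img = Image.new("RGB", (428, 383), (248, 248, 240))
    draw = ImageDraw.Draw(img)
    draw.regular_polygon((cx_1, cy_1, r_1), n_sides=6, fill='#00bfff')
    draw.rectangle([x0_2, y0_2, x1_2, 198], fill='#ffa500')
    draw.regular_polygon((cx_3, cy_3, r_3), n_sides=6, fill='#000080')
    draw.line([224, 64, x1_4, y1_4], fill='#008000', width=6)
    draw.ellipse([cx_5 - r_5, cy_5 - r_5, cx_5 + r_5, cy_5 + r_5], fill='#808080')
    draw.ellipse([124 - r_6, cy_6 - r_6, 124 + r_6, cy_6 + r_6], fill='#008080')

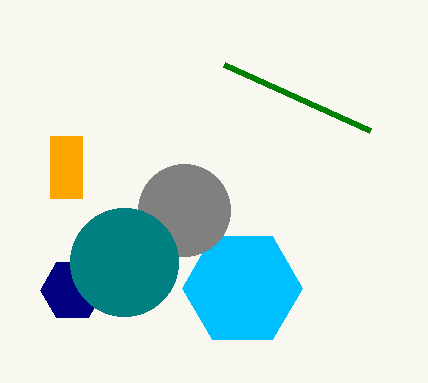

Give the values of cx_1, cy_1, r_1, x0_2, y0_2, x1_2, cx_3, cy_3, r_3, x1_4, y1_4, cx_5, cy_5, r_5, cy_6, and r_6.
cx_1 = 242; cy_1 = 288; r_1 = 60; x0_2 = 50; y0_2 = 136; x1_2 = 82; cx_3 = 72; cy_3 = 290; r_3 = 32; x1_4 = 370; y1_4 = 130; cx_5 = 184; cy_5 = 210; r_5 = 46; cy_6 = 262; r_6 = 54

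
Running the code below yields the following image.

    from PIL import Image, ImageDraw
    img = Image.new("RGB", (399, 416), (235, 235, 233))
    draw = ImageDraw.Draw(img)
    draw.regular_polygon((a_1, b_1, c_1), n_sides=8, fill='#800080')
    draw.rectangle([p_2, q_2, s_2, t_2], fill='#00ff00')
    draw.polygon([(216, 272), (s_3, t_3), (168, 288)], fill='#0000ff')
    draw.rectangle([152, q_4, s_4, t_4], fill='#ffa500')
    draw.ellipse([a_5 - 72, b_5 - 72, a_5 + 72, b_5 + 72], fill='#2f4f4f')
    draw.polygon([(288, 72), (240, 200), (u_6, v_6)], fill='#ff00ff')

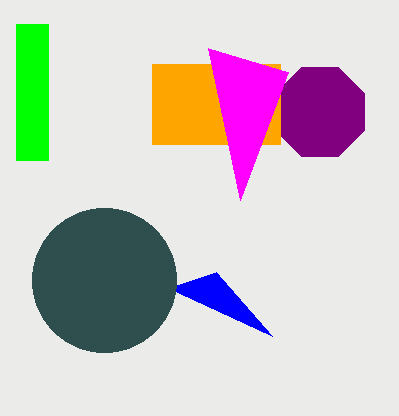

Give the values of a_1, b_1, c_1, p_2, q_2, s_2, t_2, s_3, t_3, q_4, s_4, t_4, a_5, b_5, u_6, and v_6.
a_1 = 320; b_1 = 112; c_1 = 48; p_2 = 16; q_2 = 24; s_2 = 48; t_2 = 160; s_3 = 272; t_3 = 336; q_4 = 64; s_4 = 280; t_4 = 144; a_5 = 104; b_5 = 280; u_6 = 208; v_6 = 48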